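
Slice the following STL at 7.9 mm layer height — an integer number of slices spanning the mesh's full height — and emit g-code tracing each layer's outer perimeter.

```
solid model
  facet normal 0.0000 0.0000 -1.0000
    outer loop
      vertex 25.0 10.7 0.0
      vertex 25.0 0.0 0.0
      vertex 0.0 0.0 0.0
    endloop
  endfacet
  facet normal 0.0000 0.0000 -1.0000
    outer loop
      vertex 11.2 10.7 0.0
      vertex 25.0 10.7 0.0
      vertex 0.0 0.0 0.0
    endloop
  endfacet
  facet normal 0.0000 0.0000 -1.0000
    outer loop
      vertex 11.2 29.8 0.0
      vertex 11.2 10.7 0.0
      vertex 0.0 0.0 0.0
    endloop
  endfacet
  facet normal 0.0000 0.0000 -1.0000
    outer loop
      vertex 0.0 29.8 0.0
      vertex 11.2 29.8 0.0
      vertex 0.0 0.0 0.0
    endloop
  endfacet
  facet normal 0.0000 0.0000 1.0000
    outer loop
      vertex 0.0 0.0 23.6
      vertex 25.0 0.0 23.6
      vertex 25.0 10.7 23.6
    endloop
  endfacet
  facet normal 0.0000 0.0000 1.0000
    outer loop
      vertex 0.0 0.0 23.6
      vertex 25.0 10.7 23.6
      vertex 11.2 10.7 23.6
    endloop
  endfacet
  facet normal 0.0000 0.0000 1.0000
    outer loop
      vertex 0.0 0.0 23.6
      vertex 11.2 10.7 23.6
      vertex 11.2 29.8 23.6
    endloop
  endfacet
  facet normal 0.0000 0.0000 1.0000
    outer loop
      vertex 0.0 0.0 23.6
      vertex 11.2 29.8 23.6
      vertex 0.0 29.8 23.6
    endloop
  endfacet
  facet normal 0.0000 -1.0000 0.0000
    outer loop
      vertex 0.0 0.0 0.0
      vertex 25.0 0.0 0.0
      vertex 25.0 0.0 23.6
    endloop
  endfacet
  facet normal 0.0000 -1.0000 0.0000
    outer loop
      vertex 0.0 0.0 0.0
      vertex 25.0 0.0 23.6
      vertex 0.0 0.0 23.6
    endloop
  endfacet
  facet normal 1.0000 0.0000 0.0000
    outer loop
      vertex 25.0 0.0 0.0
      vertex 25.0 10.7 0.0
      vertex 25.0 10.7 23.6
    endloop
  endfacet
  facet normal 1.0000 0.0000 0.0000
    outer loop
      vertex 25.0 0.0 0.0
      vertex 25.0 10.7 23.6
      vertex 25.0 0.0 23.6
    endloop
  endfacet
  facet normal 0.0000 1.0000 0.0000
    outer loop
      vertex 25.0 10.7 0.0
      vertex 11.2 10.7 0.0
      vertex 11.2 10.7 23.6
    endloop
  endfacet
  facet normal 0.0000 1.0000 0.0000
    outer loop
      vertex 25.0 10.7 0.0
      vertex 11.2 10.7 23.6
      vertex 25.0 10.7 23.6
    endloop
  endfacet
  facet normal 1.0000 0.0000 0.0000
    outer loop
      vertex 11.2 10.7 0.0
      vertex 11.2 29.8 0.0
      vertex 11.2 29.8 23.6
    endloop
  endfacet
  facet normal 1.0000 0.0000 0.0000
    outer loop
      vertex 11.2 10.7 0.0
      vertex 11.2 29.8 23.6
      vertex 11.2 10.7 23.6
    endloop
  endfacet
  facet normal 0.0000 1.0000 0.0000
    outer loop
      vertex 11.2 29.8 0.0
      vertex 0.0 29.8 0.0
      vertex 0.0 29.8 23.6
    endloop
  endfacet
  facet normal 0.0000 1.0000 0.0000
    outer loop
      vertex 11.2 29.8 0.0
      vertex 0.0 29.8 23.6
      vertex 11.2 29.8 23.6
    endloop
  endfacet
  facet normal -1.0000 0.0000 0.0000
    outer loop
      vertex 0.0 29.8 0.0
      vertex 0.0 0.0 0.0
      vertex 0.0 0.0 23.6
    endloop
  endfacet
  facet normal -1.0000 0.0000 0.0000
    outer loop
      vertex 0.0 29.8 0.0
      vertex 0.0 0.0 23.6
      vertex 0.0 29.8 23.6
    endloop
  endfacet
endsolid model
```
; perimeter-only toolpath
G21 ; units = mm
G90 ; absolute positioning
G28 ; home
; layer 1
G0 Z7.9
G0 X0.0 Y0.0
G1 X25.0 Y0.0
G1 X25.0 Y10.7
G1 X11.2 Y10.7
G1 X11.2 Y29.8
G1 X0.0 Y29.8
G1 X0.0 Y0.0
; layer 2
G0 Z15.7
G0 X0.0 Y0.0
G1 X25.0 Y0.0
G1 X25.0 Y10.7
G1 X11.2 Y10.7
G1 X11.2 Y29.8
G1 X0.0 Y29.8
G1 X0.0 Y0.0
; layer 3
G0 Z23.6
G0 X0.0 Y0.0
G1 X25.0 Y0.0
G1 X25.0 Y10.7
G1 X11.2 Y10.7
G1 X11.2 Y29.8
G1 X0.0 Y29.8
G1 X0.0 Y0.0
M2 ; end

The solid is an L-shaped prism: outer 25 × 29.8 mm, arm thicknesses ≈ 10.7 mm (horizontal) and 11.2 mm (vertical), extruded 23.6 mm in z. Slicing at Δz = 7.9 mm — 3 equal slices spanning the solid's height, so layer i sits at z = i·h/3 — gives 3 non-empty perimeters. Each is a 6-segment closed polygon; G0 lifts to the layer z and rapids to the start vertex, then G1 traces the edges.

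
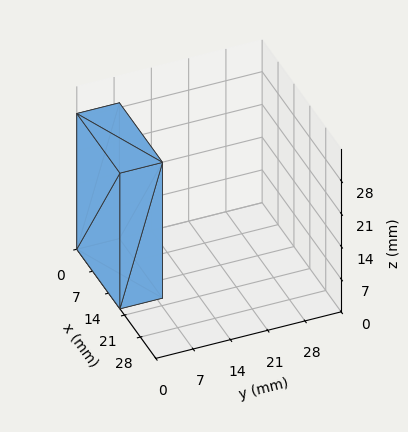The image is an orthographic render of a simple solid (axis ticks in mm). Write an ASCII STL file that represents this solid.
Reading the render: the shape is a rectangular box, roughly 19 × 8 mm footprint and 29 mm tall (dimensions read to the nearest mm from the axis ticks). For the STL, each face is triangulated and given an outward normal.

solid part
  facet normal 0.0000 0.0000 -1.0000
    outer loop
      vertex 19.000 8.000 0.000
      vertex 19.000 0.000 0.000
      vertex 0.000 0.000 0.000
    endloop
  endfacet
  facet normal 0.0000 0.0000 -1.0000
    outer loop
      vertex 0.000 8.000 0.000
      vertex 19.000 8.000 0.000
      vertex 0.000 0.000 0.000
    endloop
  endfacet
  facet normal 0.0000 0.0000 1.0000
    outer loop
      vertex 0.000 0.000 29.000
      vertex 19.000 0.000 29.000
      vertex 19.000 8.000 29.000
    endloop
  endfacet
  facet normal 0.0000 0.0000 1.0000
    outer loop
      vertex 0.000 0.000 29.000
      vertex 19.000 8.000 29.000
      vertex 0.000 8.000 29.000
    endloop
  endfacet
  facet normal 0.0000 -1.0000 0.0000
    outer loop
      vertex 0.000 0.000 0.000
      vertex 19.000 0.000 0.000
      vertex 19.000 0.000 29.000
    endloop
  endfacet
  facet normal 0.0000 -1.0000 0.0000
    outer loop
      vertex 0.000 0.000 0.000
      vertex 19.000 0.000 29.000
      vertex 0.000 0.000 29.000
    endloop
  endfacet
  facet normal 0.0000 1.0000 0.0000
    outer loop
      vertex 19.000 8.000 29.000
      vertex 19.000 8.000 0.000
      vertex 0.000 8.000 0.000
    endloop
  endfacet
  facet normal 0.0000 1.0000 0.0000
    outer loop
      vertex 0.000 8.000 29.000
      vertex 19.000 8.000 29.000
      vertex 0.000 8.000 0.000
    endloop
  endfacet
  facet normal -1.0000 0.0000 0.0000
    outer loop
      vertex 0.000 8.000 29.000
      vertex 0.000 8.000 0.000
      vertex 0.000 0.000 0.000
    endloop
  endfacet
  facet normal -1.0000 0.0000 0.0000
    outer loop
      vertex 0.000 0.000 29.000
      vertex 0.000 8.000 29.000
      vertex 0.000 0.000 0.000
    endloop
  endfacet
  facet normal 1.0000 0.0000 0.0000
    outer loop
      vertex 19.000 0.000 0.000
      vertex 19.000 8.000 0.000
      vertex 19.000 8.000 29.000
    endloop
  endfacet
  facet normal 1.0000 0.0000 0.0000
    outer loop
      vertex 19.000 0.000 0.000
      vertex 19.000 8.000 29.000
      vertex 19.000 0.000 29.000
    endloop
  endfacet
endsolid part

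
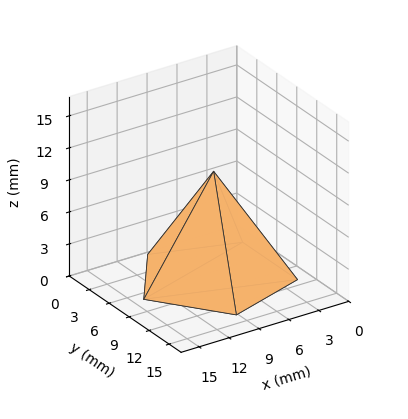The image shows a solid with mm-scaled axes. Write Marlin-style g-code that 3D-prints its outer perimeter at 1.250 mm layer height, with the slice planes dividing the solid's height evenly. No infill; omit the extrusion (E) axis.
Reading the render: the shape is a regular 5-sided pyramid, base circumscribed radius ≈ 7 mm, apex at z ≈ 10 mm (dimensions read to the nearest mm from the axis ticks). For the g-code, the solid's height is divided into equal slices at the stated Δz and each level perimeter traced with G1 moves after a G0 lift.

; perimeter-only toolpath
G21 ; units = mm
G90 ; absolute positioning
G28 ; home
; layer 1
G0 Z1.250
G0 X13.125 Y7.000
G1 X8.893 Y12.825
G1 X2.045 Y10.600
G1 X2.045 Y3.400
G1 X8.893 Y1.175
G1 X13.125 Y7.000
; layer 2
G0 Z2.500
G0 X12.250 Y7.000
G1 X8.622 Y11.993
G1 X2.753 Y10.085
G1 X2.753 Y3.915
G1 X8.622 Y2.007
G1 X12.250 Y7.000
; layer 3
G0 Z3.750
G0 X11.375 Y7.000
G1 X8.352 Y11.161
G1 X3.461 Y9.571
G1 X3.461 Y4.429
G1 X8.352 Y2.839
G1 X11.375 Y7.000
; layer 4
G0 Z5.000
G0 X10.500 Y7.000
G1 X8.082 Y10.329
G1 X4.168 Y9.057
G1 X4.168 Y4.943
G1 X8.082 Y3.671
G1 X10.500 Y7.000
; layer 5
G0 Z6.250
G0 X9.625 Y7.000
G1 X7.811 Y9.496
G1 X4.876 Y8.543
G1 X4.876 Y5.457
G1 X7.811 Y4.504
G1 X9.625 Y7.000
; layer 6
G0 Z7.500
G0 X8.750 Y7.000
G1 X7.541 Y8.664
G1 X5.584 Y8.029
G1 X5.584 Y5.971
G1 X7.541 Y5.336
G1 X8.750 Y7.000
; layer 7
G0 Z8.750
G0 X7.875 Y7.000
G1 X7.270 Y7.832
G1 X6.292 Y7.514
G1 X6.292 Y6.486
G1 X7.270 Y6.168
G1 X7.875 Y7.000
M2 ; end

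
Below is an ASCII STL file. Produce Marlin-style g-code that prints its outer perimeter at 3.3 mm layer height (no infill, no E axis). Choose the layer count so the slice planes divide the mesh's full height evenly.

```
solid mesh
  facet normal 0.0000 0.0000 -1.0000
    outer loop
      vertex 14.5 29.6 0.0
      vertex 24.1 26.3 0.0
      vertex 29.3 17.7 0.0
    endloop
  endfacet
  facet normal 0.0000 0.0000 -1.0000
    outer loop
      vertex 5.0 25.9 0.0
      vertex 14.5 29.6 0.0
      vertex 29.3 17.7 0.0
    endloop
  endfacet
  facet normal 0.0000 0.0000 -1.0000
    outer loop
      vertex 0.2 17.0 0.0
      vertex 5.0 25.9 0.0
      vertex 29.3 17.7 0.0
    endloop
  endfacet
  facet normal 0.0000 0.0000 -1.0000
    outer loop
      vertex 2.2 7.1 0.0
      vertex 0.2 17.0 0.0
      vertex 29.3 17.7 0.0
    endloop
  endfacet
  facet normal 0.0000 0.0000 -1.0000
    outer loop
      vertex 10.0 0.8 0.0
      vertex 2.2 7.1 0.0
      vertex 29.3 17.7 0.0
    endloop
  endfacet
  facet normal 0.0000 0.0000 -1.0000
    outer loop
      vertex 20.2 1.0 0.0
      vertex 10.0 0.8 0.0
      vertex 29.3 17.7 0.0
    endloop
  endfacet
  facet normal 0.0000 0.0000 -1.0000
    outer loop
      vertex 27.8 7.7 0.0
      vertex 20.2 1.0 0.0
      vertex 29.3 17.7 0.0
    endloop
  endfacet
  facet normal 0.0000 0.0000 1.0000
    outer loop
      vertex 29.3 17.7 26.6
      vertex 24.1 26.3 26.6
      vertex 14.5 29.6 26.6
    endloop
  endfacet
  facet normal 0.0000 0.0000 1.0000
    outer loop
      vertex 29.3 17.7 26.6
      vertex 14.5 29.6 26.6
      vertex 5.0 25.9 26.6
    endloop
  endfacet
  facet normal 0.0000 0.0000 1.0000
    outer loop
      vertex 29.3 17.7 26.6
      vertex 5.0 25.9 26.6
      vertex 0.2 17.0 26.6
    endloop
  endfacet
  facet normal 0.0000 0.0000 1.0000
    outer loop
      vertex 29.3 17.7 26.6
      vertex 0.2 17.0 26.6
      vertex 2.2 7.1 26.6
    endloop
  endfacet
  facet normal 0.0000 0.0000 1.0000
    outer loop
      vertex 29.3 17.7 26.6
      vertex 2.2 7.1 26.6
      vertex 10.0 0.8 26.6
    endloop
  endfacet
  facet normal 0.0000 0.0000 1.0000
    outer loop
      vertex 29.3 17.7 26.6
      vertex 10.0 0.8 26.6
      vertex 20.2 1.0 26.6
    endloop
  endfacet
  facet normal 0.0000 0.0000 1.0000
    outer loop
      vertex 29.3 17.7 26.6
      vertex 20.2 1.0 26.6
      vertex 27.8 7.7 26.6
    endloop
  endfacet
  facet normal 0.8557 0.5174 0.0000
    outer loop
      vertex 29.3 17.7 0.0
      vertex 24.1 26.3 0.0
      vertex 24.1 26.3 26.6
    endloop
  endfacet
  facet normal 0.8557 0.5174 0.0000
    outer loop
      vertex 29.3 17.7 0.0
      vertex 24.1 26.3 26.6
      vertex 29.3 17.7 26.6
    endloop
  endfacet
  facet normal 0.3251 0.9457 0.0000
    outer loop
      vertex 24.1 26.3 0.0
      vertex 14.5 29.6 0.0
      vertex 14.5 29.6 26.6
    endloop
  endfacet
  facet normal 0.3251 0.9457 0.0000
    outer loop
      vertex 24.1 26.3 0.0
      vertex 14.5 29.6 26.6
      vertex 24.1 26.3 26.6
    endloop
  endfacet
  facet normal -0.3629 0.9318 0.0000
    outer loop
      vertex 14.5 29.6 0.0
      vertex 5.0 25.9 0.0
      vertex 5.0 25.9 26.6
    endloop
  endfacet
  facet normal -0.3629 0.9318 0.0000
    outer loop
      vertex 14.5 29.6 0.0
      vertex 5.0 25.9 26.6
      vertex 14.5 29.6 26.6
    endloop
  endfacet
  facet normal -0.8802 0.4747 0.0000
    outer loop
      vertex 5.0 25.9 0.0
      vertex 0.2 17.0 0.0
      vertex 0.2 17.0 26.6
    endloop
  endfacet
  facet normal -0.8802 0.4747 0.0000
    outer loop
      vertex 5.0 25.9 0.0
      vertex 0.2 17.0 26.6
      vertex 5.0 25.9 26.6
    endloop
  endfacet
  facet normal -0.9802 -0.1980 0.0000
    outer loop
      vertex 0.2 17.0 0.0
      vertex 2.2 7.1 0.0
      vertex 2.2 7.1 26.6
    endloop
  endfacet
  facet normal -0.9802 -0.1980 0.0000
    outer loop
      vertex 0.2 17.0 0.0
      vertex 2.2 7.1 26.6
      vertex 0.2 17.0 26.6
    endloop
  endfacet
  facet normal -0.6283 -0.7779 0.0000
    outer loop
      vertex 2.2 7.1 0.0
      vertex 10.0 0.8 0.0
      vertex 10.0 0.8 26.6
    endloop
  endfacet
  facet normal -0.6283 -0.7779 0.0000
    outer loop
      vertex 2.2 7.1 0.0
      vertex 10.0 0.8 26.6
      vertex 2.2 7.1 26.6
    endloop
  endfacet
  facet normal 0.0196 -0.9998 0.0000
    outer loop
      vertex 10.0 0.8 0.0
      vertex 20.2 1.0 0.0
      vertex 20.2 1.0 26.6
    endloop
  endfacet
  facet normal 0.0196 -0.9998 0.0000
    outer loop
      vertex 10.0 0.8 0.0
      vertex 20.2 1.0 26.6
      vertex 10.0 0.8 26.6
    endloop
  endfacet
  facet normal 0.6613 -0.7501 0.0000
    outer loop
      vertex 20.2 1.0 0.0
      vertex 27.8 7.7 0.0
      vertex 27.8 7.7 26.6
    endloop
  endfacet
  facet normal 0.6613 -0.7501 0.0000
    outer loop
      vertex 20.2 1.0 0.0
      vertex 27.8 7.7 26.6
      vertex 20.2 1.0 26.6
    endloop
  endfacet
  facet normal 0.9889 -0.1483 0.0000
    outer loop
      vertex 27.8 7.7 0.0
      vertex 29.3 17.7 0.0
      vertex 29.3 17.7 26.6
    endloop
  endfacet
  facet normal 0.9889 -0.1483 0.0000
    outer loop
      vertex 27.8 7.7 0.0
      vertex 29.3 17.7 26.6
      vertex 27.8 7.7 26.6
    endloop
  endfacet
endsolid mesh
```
; perimeter-only toolpath
G21 ; units = mm
G90 ; absolute positioning
G28 ; home
; layer 1
G0 Z3.3
G0 X29.3 Y17.7
G1 X24.1 Y26.3
G1 X14.5 Y29.6
G1 X5.0 Y25.9
G1 X0.2 Y17.0
G1 X2.2 Y7.1
G1 X10.0 Y0.8
G1 X20.2 Y1.0
G1 X27.8 Y7.7
G1 X29.3 Y17.7
; layer 2
G0 Z6.7
G0 X29.3 Y17.7
G1 X24.1 Y26.3
G1 X14.5 Y29.6
G1 X5.0 Y25.9
G1 X0.2 Y17.0
G1 X2.2 Y7.1
G1 X10.0 Y0.8
G1 X20.2 Y1.0
G1 X27.8 Y7.7
G1 X29.3 Y17.7
; layer 3
G0 Z10.0
G0 X29.3 Y17.7
G1 X24.1 Y26.3
G1 X14.5 Y29.6
G1 X5.0 Y25.9
G1 X0.2 Y17.0
G1 X2.2 Y7.1
G1 X10.0 Y0.8
G1 X20.2 Y1.0
G1 X27.8 Y7.7
G1 X29.3 Y17.7
; layer 4
G0 Z13.3
G0 X29.3 Y17.7
G1 X24.1 Y26.3
G1 X14.5 Y29.6
G1 X5.0 Y25.9
G1 X0.2 Y17.0
G1 X2.2 Y7.1
G1 X10.0 Y0.8
G1 X20.2 Y1.0
G1 X27.8 Y7.7
G1 X29.3 Y17.7
; layer 5
G0 Z16.6
G0 X29.3 Y17.7
G1 X24.1 Y26.3
G1 X14.5 Y29.6
G1 X5.0 Y25.9
G1 X0.2 Y17.0
G1 X2.2 Y7.1
G1 X10.0 Y0.8
G1 X20.2 Y1.0
G1 X27.8 Y7.7
G1 X29.3 Y17.7
; layer 6
G0 Z20.0
G0 X29.3 Y17.7
G1 X24.1 Y26.3
G1 X14.5 Y29.6
G1 X5.0 Y25.9
G1 X0.2 Y17.0
G1 X2.2 Y7.1
G1 X10.0 Y0.8
G1 X20.2 Y1.0
G1 X27.8 Y7.7
G1 X29.3 Y17.7
; layer 7
G0 Z23.3
G0 X29.3 Y17.7
G1 X24.1 Y26.3
G1 X14.5 Y29.6
G1 X5.0 Y25.9
G1 X0.2 Y17.0
G1 X2.2 Y7.1
G1 X10.0 Y0.8
G1 X20.2 Y1.0
G1 X27.8 Y7.7
G1 X29.3 Y17.7
; layer 8
G0 Z26.6
G0 X29.3 Y17.7
G1 X24.1 Y26.3
G1 X14.5 Y29.6
G1 X5.0 Y25.9
G1 X0.2 Y17.0
G1 X2.2 Y7.1
G1 X10.0 Y0.8
G1 X20.2 Y1.0
G1 X27.8 Y7.7
G1 X29.3 Y17.7
M2 ; end

The solid is a regular 9-sided prism (a cylinder approximated with 9 flat sides), circumscribed radius ≈ 14.8 mm, height ≈ 26.6 mm. Slicing at Δz = 3.3 mm — 8 equal slices spanning the solid's height, so layer i sits at z = i·h/8 — gives 8 non-empty perimeters. Each is a 9-segment closed polygon; G0 lifts to the layer z and rapids to the start vertex, then G1 traces the edges.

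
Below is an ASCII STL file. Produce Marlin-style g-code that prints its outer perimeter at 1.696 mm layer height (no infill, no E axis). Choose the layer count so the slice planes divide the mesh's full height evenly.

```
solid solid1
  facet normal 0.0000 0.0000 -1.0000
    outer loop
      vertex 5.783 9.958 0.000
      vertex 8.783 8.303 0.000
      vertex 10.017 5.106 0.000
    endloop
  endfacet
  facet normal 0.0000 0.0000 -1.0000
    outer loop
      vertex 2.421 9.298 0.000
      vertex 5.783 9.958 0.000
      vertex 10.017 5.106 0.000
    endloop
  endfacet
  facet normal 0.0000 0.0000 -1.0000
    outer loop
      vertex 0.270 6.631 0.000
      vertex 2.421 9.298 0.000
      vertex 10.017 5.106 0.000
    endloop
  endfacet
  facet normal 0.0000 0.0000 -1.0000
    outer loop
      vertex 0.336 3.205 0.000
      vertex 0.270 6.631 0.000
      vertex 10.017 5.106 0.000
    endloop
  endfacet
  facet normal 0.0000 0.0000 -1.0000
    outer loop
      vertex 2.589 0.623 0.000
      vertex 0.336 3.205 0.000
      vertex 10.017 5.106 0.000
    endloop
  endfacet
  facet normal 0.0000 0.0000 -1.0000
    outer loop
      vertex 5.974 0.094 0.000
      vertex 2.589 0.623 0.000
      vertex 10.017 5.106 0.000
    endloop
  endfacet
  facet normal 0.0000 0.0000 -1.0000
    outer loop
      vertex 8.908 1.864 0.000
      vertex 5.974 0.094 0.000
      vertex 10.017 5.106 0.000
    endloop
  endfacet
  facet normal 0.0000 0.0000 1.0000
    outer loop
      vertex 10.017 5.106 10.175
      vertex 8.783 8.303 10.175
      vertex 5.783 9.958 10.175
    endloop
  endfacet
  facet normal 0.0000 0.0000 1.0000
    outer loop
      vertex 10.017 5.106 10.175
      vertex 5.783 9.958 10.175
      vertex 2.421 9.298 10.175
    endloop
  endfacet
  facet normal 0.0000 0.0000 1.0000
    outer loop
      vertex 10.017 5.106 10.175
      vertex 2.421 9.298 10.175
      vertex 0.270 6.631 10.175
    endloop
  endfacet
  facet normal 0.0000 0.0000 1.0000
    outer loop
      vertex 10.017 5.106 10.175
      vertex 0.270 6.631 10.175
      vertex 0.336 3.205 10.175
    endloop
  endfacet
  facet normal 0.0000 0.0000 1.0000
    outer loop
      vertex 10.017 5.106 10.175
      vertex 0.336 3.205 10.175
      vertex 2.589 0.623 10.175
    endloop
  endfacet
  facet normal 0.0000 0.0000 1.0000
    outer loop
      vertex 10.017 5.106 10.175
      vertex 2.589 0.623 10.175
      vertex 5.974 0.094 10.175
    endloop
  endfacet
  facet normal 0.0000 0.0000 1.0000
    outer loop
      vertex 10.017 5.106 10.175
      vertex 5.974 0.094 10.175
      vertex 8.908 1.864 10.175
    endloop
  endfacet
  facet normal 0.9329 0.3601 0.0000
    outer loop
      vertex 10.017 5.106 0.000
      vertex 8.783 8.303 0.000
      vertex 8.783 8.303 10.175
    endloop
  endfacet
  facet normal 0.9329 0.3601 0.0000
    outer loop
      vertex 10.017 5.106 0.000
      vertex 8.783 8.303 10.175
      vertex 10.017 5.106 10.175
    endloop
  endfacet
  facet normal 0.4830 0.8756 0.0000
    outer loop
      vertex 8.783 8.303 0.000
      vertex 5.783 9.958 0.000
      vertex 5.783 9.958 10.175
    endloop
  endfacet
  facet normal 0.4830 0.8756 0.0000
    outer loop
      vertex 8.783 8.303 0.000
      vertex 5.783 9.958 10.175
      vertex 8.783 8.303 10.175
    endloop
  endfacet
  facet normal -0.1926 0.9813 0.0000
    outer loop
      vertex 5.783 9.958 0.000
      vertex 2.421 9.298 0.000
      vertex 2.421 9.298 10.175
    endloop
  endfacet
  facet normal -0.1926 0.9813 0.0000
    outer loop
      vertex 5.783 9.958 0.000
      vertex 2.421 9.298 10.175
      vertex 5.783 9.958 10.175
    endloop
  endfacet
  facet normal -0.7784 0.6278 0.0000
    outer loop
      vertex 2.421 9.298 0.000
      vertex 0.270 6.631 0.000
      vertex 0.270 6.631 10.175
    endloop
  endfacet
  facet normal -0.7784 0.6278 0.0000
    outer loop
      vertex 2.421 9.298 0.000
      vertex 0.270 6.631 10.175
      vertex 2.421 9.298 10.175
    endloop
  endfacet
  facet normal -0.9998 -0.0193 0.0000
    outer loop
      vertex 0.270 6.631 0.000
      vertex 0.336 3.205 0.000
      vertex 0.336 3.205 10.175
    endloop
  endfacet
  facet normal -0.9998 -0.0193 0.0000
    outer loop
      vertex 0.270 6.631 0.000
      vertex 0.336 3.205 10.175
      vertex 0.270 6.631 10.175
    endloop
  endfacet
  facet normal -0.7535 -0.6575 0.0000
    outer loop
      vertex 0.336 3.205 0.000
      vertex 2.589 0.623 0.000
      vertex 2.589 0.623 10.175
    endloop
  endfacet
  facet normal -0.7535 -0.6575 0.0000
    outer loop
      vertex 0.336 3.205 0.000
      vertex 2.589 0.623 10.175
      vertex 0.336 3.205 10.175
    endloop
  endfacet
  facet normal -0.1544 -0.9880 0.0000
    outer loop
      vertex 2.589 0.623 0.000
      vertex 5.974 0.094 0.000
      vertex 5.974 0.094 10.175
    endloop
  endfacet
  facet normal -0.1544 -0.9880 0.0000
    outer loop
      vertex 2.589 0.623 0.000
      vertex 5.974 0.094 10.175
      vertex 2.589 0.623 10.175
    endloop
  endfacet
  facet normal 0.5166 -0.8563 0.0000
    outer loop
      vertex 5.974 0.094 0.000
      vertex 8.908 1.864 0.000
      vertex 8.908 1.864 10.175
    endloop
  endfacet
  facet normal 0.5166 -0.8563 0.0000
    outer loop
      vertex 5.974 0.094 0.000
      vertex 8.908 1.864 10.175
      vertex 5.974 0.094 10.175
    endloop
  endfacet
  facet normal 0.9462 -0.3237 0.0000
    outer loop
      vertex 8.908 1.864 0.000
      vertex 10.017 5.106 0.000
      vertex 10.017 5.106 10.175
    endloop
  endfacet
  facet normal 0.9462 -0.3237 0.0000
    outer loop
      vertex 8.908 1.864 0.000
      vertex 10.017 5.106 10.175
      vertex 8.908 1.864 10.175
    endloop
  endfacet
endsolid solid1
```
; perimeter-only toolpath
G21 ; units = mm
G90 ; absolute positioning
G28 ; home
; layer 1
G0 Z1.696
G0 X10.017 Y5.106
G1 X8.783 Y8.303
G1 X5.783 Y9.958
G1 X2.421 Y9.298
G1 X0.270 Y6.631
G1 X0.336 Y3.205
G1 X2.589 Y0.623
G1 X5.974 Y0.094
G1 X8.908 Y1.864
G1 X10.017 Y5.106
; layer 2
G0 Z3.392
G0 X10.017 Y5.106
G1 X8.783 Y8.303
G1 X5.783 Y9.958
G1 X2.421 Y9.298
G1 X0.270 Y6.631
G1 X0.336 Y3.205
G1 X2.589 Y0.623
G1 X5.974 Y0.094
G1 X8.908 Y1.864
G1 X10.017 Y5.106
; layer 3
G0 Z5.088
G0 X10.017 Y5.106
G1 X8.783 Y8.303
G1 X5.783 Y9.958
G1 X2.421 Y9.298
G1 X0.270 Y6.631
G1 X0.336 Y3.205
G1 X2.589 Y0.623
G1 X5.974 Y0.094
G1 X8.908 Y1.864
G1 X10.017 Y5.106
; layer 4
G0 Z6.783
G0 X10.017 Y5.106
G1 X8.783 Y8.303
G1 X5.783 Y9.958
G1 X2.421 Y9.298
G1 X0.270 Y6.631
G1 X0.336 Y3.205
G1 X2.589 Y0.623
G1 X5.974 Y0.094
G1 X8.908 Y1.864
G1 X10.017 Y5.106
; layer 5
G0 Z8.479
G0 X10.017 Y5.106
G1 X8.783 Y8.303
G1 X5.783 Y9.958
G1 X2.421 Y9.298
G1 X0.270 Y6.631
G1 X0.336 Y3.205
G1 X2.589 Y0.623
G1 X5.974 Y0.094
G1 X8.908 Y1.864
G1 X10.017 Y5.106
; layer 6
G0 Z10.175
G0 X10.017 Y5.106
G1 X8.783 Y8.303
G1 X5.783 Y9.958
G1 X2.421 Y9.298
G1 X0.270 Y6.631
G1 X0.336 Y3.205
G1 X2.589 Y0.623
G1 X5.974 Y0.094
G1 X8.908 Y1.864
G1 X10.017 Y5.106
M2 ; end

The solid is a regular 9-sided prism (a cylinder approximated with 9 flat sides), circumscribed radius ≈ 5.01 mm, height ≈ 10.2 mm. Slicing at Δz = 1.696 mm — 6 equal slices spanning the solid's height, so layer i sits at z = i·h/6 — gives 6 non-empty perimeters. Each is a 9-segment closed polygon; G0 lifts to the layer z and rapids to the start vertex, then G1 traces the edges.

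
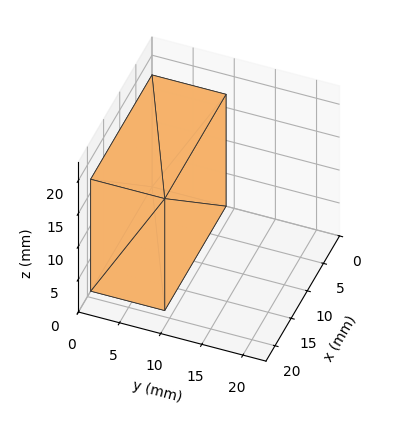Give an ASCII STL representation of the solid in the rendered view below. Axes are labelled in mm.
Reading the render: the shape is a rectangular box, roughly 19 × 9 mm footprint and 17 mm tall (dimensions read to the nearest mm from the axis ticks). For the STL, each face is triangulated and given an outward normal.

solid part
  facet normal 0.0000 0.0000 -1.0000
    outer loop
      vertex 19.00 9.00 0.00
      vertex 19.00 0.00 0.00
      vertex 0.00 0.00 0.00
    endloop
  endfacet
  facet normal 0.0000 0.0000 -1.0000
    outer loop
      vertex 0.00 9.00 0.00
      vertex 19.00 9.00 0.00
      vertex 0.00 0.00 0.00
    endloop
  endfacet
  facet normal 0.0000 0.0000 1.0000
    outer loop
      vertex 0.00 0.00 17.00
      vertex 19.00 0.00 17.00
      vertex 19.00 9.00 17.00
    endloop
  endfacet
  facet normal 0.0000 0.0000 1.0000
    outer loop
      vertex 0.00 0.00 17.00
      vertex 19.00 9.00 17.00
      vertex 0.00 9.00 17.00
    endloop
  endfacet
  facet normal 0.0000 -1.0000 0.0000
    outer loop
      vertex 0.00 0.00 0.00
      vertex 19.00 0.00 0.00
      vertex 19.00 0.00 17.00
    endloop
  endfacet
  facet normal 0.0000 -1.0000 0.0000
    outer loop
      vertex 0.00 0.00 0.00
      vertex 19.00 0.00 17.00
      vertex 0.00 0.00 17.00
    endloop
  endfacet
  facet normal 0.0000 1.0000 0.0000
    outer loop
      vertex 19.00 9.00 17.00
      vertex 19.00 9.00 0.00
      vertex 0.00 9.00 0.00
    endloop
  endfacet
  facet normal 0.0000 1.0000 0.0000
    outer loop
      vertex 0.00 9.00 17.00
      vertex 19.00 9.00 17.00
      vertex 0.00 9.00 0.00
    endloop
  endfacet
  facet normal -1.0000 0.0000 0.0000
    outer loop
      vertex 0.00 9.00 17.00
      vertex 0.00 9.00 0.00
      vertex 0.00 0.00 0.00
    endloop
  endfacet
  facet normal -1.0000 0.0000 0.0000
    outer loop
      vertex 0.00 0.00 17.00
      vertex 0.00 9.00 17.00
      vertex 0.00 0.00 0.00
    endloop
  endfacet
  facet normal 1.0000 0.0000 0.0000
    outer loop
      vertex 19.00 0.00 0.00
      vertex 19.00 9.00 0.00
      vertex 19.00 9.00 17.00
    endloop
  endfacet
  facet normal 1.0000 0.0000 0.0000
    outer loop
      vertex 19.00 0.00 0.00
      vertex 19.00 9.00 17.00
      vertex 19.00 0.00 17.00
    endloop
  endfacet
endsolid part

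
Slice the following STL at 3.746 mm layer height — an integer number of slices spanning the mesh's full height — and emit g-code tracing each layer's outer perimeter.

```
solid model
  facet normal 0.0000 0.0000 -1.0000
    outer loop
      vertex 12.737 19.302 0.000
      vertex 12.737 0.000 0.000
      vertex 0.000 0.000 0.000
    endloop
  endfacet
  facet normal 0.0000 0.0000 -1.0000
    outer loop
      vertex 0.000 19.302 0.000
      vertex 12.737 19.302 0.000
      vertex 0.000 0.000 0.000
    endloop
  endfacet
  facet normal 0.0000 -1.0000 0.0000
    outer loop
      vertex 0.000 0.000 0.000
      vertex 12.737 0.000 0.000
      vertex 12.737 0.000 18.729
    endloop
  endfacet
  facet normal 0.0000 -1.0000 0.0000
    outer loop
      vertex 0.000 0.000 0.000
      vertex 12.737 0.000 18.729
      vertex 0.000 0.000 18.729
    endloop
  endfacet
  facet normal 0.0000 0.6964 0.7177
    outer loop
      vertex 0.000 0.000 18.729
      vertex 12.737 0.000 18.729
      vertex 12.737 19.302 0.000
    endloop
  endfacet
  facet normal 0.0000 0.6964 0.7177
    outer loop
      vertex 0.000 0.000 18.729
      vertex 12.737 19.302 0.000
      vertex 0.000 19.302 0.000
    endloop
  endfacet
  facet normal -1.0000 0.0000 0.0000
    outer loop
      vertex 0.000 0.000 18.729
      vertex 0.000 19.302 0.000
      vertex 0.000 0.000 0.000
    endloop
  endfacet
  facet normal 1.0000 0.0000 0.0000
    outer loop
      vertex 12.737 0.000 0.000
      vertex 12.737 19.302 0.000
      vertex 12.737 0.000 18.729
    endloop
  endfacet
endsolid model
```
; perimeter-only toolpath
G21 ; units = mm
G90 ; absolute positioning
G28 ; home
; layer 1
G0 Z3.746
G0 X0.000 Y0.000
G1 X12.737 Y0.000
G1 X12.737 Y15.442
G1 X0.000 Y15.442
G1 X0.000 Y0.000
; layer 2
G0 Z7.492
G0 X0.000 Y0.000
G1 X12.737 Y0.000
G1 X12.737 Y11.581
G1 X0.000 Y11.581
G1 X0.000 Y0.000
; layer 3
G0 Z11.237
G0 X0.000 Y0.000
G1 X12.737 Y0.000
G1 X12.737 Y7.721
G1 X0.000 Y7.721
G1 X0.000 Y0.000
; layer 4
G0 Z14.983
G0 X0.000 Y0.000
G1 X12.737 Y0.000
G1 X12.737 Y3.860
G1 X0.000 Y3.860
G1 X0.000 Y0.000
M2 ; end

The solid is a wedge (ramp): 12.7 × 19.3 mm base, rising to 18.7 mm along the y=0 edge and sloping linearly to z=0 at y=19.3. Slicing at Δz = 3.746 mm — 5 equal slices spanning the solid's height, so layer i sits at z = i·h/5 — gives 4 non-empty perimeters. Each is a 4-segment closed polygon; G0 lifts to the layer z and rapids to the start vertex, then G1 traces the edges. The cross-section shrinks linearly with z (the slice at the apex is degenerate and omitted).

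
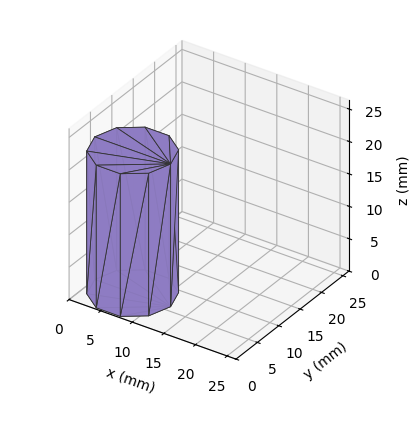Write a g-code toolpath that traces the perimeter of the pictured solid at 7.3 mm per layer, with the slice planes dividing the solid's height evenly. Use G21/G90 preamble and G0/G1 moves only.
Reading the render: the shape is a regular 10-sided prism (a cylinder approximated with 10 flat sides), circumscribed radius ≈ 6 mm, height ≈ 22 mm (dimensions read to the nearest mm from the axis ticks). For the g-code, the solid's height is divided into equal slices at the stated Δz and each level perimeter traced with G1 moves after a G0 lift.

; perimeter-only toolpath
G21 ; units = mm
G90 ; absolute positioning
G28 ; home
; layer 1
G0 Z7.3
G0 X12.0 Y6.0
G1 X10.9 Y9.5
G1 X7.9 Y11.7
G1 X4.1 Y11.7
G1 X1.1 Y9.5
G1 X0.0 Y6.0
G1 X1.1 Y2.5
G1 X4.1 Y0.3
G1 X7.9 Y0.3
G1 X10.9 Y2.5
G1 X12.0 Y6.0
; layer 2
G0 Z14.7
G0 X12.0 Y6.0
G1 X10.9 Y9.5
G1 X7.9 Y11.7
G1 X4.1 Y11.7
G1 X1.1 Y9.5
G1 X0.0 Y6.0
G1 X1.1 Y2.5
G1 X4.1 Y0.3
G1 X7.9 Y0.3
G1 X10.9 Y2.5
G1 X12.0 Y6.0
; layer 3
G0 Z22.0
G0 X12.0 Y6.0
G1 X10.9 Y9.5
G1 X7.9 Y11.7
G1 X4.1 Y11.7
G1 X1.1 Y9.5
G1 X0.0 Y6.0
G1 X1.1 Y2.5
G1 X4.1 Y0.3
G1 X7.9 Y0.3
G1 X10.9 Y2.5
G1 X12.0 Y6.0
M2 ; end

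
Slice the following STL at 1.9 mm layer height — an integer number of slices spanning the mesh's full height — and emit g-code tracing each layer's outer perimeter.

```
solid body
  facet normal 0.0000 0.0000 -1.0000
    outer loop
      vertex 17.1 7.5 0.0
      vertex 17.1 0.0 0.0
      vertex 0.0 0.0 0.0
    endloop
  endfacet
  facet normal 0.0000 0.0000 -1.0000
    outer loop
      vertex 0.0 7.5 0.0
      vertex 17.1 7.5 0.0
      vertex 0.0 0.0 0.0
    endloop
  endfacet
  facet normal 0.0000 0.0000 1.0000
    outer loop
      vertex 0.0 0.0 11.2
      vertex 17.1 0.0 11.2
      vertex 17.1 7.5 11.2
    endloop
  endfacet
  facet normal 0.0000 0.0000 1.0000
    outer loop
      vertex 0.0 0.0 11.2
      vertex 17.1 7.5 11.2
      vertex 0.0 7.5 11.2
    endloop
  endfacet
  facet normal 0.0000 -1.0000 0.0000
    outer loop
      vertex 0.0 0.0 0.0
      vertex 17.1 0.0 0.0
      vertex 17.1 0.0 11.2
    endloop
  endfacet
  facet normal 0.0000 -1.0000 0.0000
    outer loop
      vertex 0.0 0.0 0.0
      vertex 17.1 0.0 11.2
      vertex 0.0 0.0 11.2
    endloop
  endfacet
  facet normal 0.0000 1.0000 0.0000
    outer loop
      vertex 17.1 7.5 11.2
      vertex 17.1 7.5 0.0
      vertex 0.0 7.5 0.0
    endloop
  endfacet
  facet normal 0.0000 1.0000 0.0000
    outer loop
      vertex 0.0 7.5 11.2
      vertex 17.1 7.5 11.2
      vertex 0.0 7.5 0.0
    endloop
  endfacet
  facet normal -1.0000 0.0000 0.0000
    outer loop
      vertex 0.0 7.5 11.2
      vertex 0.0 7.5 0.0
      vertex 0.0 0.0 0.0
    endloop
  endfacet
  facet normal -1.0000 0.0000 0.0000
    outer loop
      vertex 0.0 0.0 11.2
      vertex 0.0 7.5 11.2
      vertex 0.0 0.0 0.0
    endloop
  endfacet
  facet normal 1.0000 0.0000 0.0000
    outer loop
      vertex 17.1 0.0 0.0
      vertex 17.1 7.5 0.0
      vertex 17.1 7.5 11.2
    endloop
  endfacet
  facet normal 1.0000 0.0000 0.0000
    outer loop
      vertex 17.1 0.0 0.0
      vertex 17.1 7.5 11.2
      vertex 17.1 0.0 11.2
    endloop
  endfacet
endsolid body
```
; perimeter-only toolpath
G21 ; units = mm
G90 ; absolute positioning
G28 ; home
; layer 1
G0 Z1.9
G0 X0.0 Y0.0
G1 X17.1 Y0.0
G1 X17.1 Y7.5
G1 X0.0 Y7.5
G1 X0.0 Y0.0
; layer 2
G0 Z3.7
G0 X0.0 Y0.0
G1 X17.1 Y0.0
G1 X17.1 Y7.5
G1 X0.0 Y7.5
G1 X0.0 Y0.0
; layer 3
G0 Z5.6
G0 X0.0 Y0.0
G1 X17.1 Y0.0
G1 X17.1 Y7.5
G1 X0.0 Y7.5
G1 X0.0 Y0.0
; layer 4
G0 Z7.5
G0 X0.0 Y0.0
G1 X17.1 Y0.0
G1 X17.1 Y7.5
G1 X0.0 Y7.5
G1 X0.0 Y0.0
; layer 5
G0 Z9.3
G0 X0.0 Y0.0
G1 X17.1 Y0.0
G1 X17.1 Y7.5
G1 X0.0 Y7.5
G1 X0.0 Y0.0
; layer 6
G0 Z11.2
G0 X0.0 Y0.0
G1 X17.1 Y0.0
G1 X17.1 Y7.5
G1 X0.0 Y7.5
G1 X0.0 Y0.0
M2 ; end

The solid is a rectangular box, roughly 17.1 × 7.5 mm footprint and 11.2 mm tall. Slicing at Δz = 1.9 mm — 6 equal slices spanning the solid's height, so layer i sits at z = i·h/6 — gives 6 non-empty perimeters. Each is a 4-segment closed polygon; G0 lifts to the layer z and rapids to the start vertex, then G1 traces the edges.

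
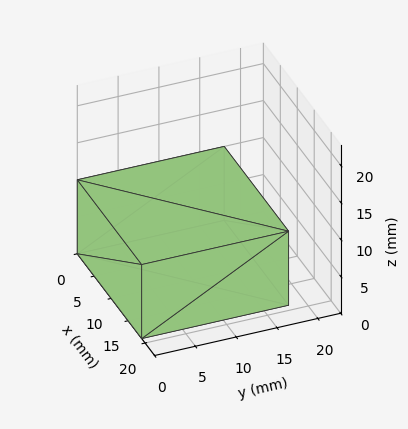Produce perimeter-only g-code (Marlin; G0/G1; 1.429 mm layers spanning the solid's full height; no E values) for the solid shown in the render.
Reading the render: the shape is a rectangular box, roughly 19 × 18 mm footprint and 10 mm tall (dimensions read to the nearest mm from the axis ticks). For the g-code, the solid's height is divided into equal slices at the stated Δz and each level perimeter traced with G1 moves after a G0 lift.

; perimeter-only toolpath
G21 ; units = mm
G90 ; absolute positioning
G28 ; home
; layer 1
G0 Z1.429
G0 X0.000 Y0.000
G1 X19.000 Y0.000
G1 X19.000 Y18.000
G1 X0.000 Y18.000
G1 X0.000 Y0.000
; layer 2
G0 Z2.857
G0 X0.000 Y0.000
G1 X19.000 Y0.000
G1 X19.000 Y18.000
G1 X0.000 Y18.000
G1 X0.000 Y0.000
; layer 3
G0 Z4.286
G0 X0.000 Y0.000
G1 X19.000 Y0.000
G1 X19.000 Y18.000
G1 X0.000 Y18.000
G1 X0.000 Y0.000
; layer 4
G0 Z5.714
G0 X0.000 Y0.000
G1 X19.000 Y0.000
G1 X19.000 Y18.000
G1 X0.000 Y18.000
G1 X0.000 Y0.000
; layer 5
G0 Z7.143
G0 X0.000 Y0.000
G1 X19.000 Y0.000
G1 X19.000 Y18.000
G1 X0.000 Y18.000
G1 X0.000 Y0.000
; layer 6
G0 Z8.571
G0 X0.000 Y0.000
G1 X19.000 Y0.000
G1 X19.000 Y18.000
G1 X0.000 Y18.000
G1 X0.000 Y0.000
; layer 7
G0 Z10.000
G0 X0.000 Y0.000
G1 X19.000 Y0.000
G1 X19.000 Y18.000
G1 X0.000 Y18.000
G1 X0.000 Y0.000
M2 ; end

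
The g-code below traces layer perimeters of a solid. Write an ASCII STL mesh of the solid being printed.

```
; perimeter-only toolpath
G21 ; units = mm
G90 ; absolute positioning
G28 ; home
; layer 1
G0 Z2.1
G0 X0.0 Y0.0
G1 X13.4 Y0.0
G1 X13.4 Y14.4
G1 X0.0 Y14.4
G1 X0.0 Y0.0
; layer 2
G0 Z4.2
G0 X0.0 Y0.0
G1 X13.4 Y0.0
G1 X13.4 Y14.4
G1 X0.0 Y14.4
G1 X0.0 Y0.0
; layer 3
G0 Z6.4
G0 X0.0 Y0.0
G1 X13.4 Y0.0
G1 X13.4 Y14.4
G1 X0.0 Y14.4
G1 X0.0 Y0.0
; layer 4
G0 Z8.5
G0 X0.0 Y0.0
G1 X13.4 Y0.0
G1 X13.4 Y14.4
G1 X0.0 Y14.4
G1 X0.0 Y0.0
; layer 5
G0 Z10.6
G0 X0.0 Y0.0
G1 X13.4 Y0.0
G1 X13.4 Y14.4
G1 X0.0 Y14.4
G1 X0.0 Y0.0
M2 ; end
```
solid part
  facet normal 0.0000 0.0000 -1.0000
    outer loop
      vertex 13.4 14.4 0.0
      vertex 13.4 0.0 0.0
      vertex 0.0 0.0 0.0
    endloop
  endfacet
  facet normal 0.0000 0.0000 -1.0000
    outer loop
      vertex 0.0 14.4 0.0
      vertex 13.4 14.4 0.0
      vertex 0.0 0.0 0.0
    endloop
  endfacet
  facet normal 0.0000 0.0000 1.0000
    outer loop
      vertex 0.0 0.0 10.6
      vertex 13.4 0.0 10.6
      vertex 13.4 14.4 10.6
    endloop
  endfacet
  facet normal 0.0000 0.0000 1.0000
    outer loop
      vertex 0.0 0.0 10.6
      vertex 13.4 14.4 10.6
      vertex 0.0 14.4 10.6
    endloop
  endfacet
  facet normal 0.0000 -1.0000 0.0000
    outer loop
      vertex 0.0 0.0 0.0
      vertex 13.4 0.0 0.0
      vertex 13.4 0.0 10.6
    endloop
  endfacet
  facet normal 0.0000 -1.0000 0.0000
    outer loop
      vertex 0.0 0.0 0.0
      vertex 13.4 0.0 10.6
      vertex 0.0 0.0 10.6
    endloop
  endfacet
  facet normal 0.0000 1.0000 0.0000
    outer loop
      vertex 13.4 14.4 10.6
      vertex 13.4 14.4 0.0
      vertex 0.0 14.4 0.0
    endloop
  endfacet
  facet normal 0.0000 1.0000 0.0000
    outer loop
      vertex 0.0 14.4 10.6
      vertex 13.4 14.4 10.6
      vertex 0.0 14.4 0.0
    endloop
  endfacet
  facet normal -1.0000 0.0000 0.0000
    outer loop
      vertex 0.0 14.4 10.6
      vertex 0.0 14.4 0.0
      vertex 0.0 0.0 0.0
    endloop
  endfacet
  facet normal -1.0000 0.0000 0.0000
    outer loop
      vertex 0.0 0.0 10.6
      vertex 0.0 14.4 10.6
      vertex 0.0 0.0 0.0
    endloop
  endfacet
  facet normal 1.0000 0.0000 0.0000
    outer loop
      vertex 13.4 0.0 0.0
      vertex 13.4 14.4 0.0
      vertex 13.4 14.4 10.6
    endloop
  endfacet
  facet normal 1.0000 0.0000 0.0000
    outer loop
      vertex 13.4 0.0 0.0
      vertex 13.4 14.4 10.6
      vertex 13.4 0.0 10.6
    endloop
  endfacet
endsolid part

The G0 Z moves step by Δz≈2.1 mm. Every layer's G1 loop is the same polygon, so the solid is a straight extrusion of it from z=0 to z≈10.6. Closing with flat bottom and top caps and triangulating gives 12 facets — a rectangular box, roughly 13.4 × 14.4 mm footprint and 10.6 mm tall.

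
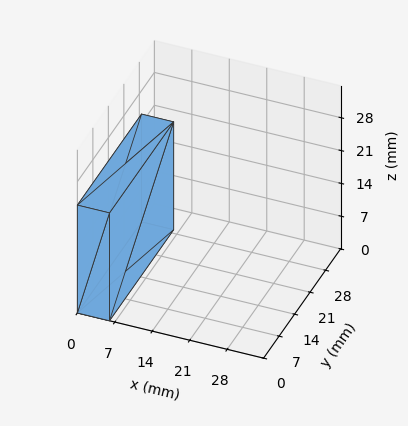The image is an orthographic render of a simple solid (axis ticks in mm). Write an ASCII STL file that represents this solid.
Reading the render: the shape is a rectangular box, roughly 6 × 29 mm footprint and 23 mm tall (dimensions read to the nearest mm from the axis ticks). For the STL, each face is triangulated and given an outward normal.

solid part
  facet normal 0.0000 0.0000 -1.0000
    outer loop
      vertex 6.0 29.0 0.0
      vertex 6.0 0.0 0.0
      vertex 0.0 0.0 0.0
    endloop
  endfacet
  facet normal 0.0000 0.0000 -1.0000
    outer loop
      vertex 0.0 29.0 0.0
      vertex 6.0 29.0 0.0
      vertex 0.0 0.0 0.0
    endloop
  endfacet
  facet normal 0.0000 0.0000 1.0000
    outer loop
      vertex 0.0 0.0 23.0
      vertex 6.0 0.0 23.0
      vertex 6.0 29.0 23.0
    endloop
  endfacet
  facet normal 0.0000 0.0000 1.0000
    outer loop
      vertex 0.0 0.0 23.0
      vertex 6.0 29.0 23.0
      vertex 0.0 29.0 23.0
    endloop
  endfacet
  facet normal 0.0000 -1.0000 0.0000
    outer loop
      vertex 0.0 0.0 0.0
      vertex 6.0 0.0 0.0
      vertex 6.0 0.0 23.0
    endloop
  endfacet
  facet normal 0.0000 -1.0000 0.0000
    outer loop
      vertex 0.0 0.0 0.0
      vertex 6.0 0.0 23.0
      vertex 0.0 0.0 23.0
    endloop
  endfacet
  facet normal 0.0000 1.0000 0.0000
    outer loop
      vertex 6.0 29.0 23.0
      vertex 6.0 29.0 0.0
      vertex 0.0 29.0 0.0
    endloop
  endfacet
  facet normal 0.0000 1.0000 0.0000
    outer loop
      vertex 0.0 29.0 23.0
      vertex 6.0 29.0 23.0
      vertex 0.0 29.0 0.0
    endloop
  endfacet
  facet normal -1.0000 0.0000 0.0000
    outer loop
      vertex 0.0 29.0 23.0
      vertex 0.0 29.0 0.0
      vertex 0.0 0.0 0.0
    endloop
  endfacet
  facet normal -1.0000 0.0000 0.0000
    outer loop
      vertex 0.0 0.0 23.0
      vertex 0.0 29.0 23.0
      vertex 0.0 0.0 0.0
    endloop
  endfacet
  facet normal 1.0000 0.0000 0.0000
    outer loop
      vertex 6.0 0.0 0.0
      vertex 6.0 29.0 0.0
      vertex 6.0 29.0 23.0
    endloop
  endfacet
  facet normal 1.0000 0.0000 0.0000
    outer loop
      vertex 6.0 0.0 0.0
      vertex 6.0 29.0 23.0
      vertex 6.0 0.0 23.0
    endloop
  endfacet
endsolid part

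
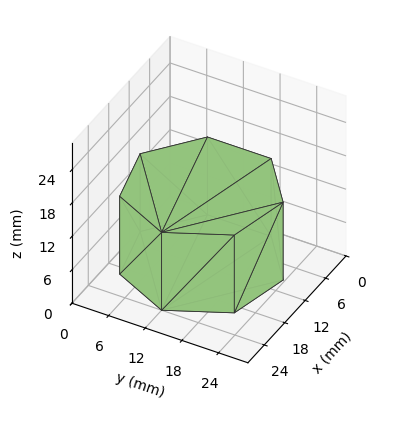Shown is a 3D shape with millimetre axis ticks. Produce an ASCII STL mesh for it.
Reading the render: the shape is a regular 7-sided prism (a cylinder approximated with 7 flat sides), circumscribed radius ≈ 12 mm, height ≈ 14 mm (dimensions read to the nearest mm from the axis ticks). For the STL, each face is triangulated and given an outward normal.

solid part
  facet normal 0.0000 0.0000 -1.0000
    outer loop
      vertex 9.33 23.70 0.00
      vertex 19.48 21.38 0.00
      vertex 24.00 12.00 0.00
    endloop
  endfacet
  facet normal 0.0000 0.0000 -1.0000
    outer loop
      vertex 1.19 17.21 0.00
      vertex 9.33 23.70 0.00
      vertex 24.00 12.00 0.00
    endloop
  endfacet
  facet normal 0.0000 0.0000 -1.0000
    outer loop
      vertex 1.19 6.79 0.00
      vertex 1.19 17.21 0.00
      vertex 24.00 12.00 0.00
    endloop
  endfacet
  facet normal 0.0000 0.0000 -1.0000
    outer loop
      vertex 9.33 0.30 0.00
      vertex 1.19 6.79 0.00
      vertex 24.00 12.00 0.00
    endloop
  endfacet
  facet normal 0.0000 0.0000 -1.0000
    outer loop
      vertex 19.48 2.62 0.00
      vertex 9.33 0.30 0.00
      vertex 24.00 12.00 0.00
    endloop
  endfacet
  facet normal 0.0000 0.0000 1.0000
    outer loop
      vertex 24.00 12.00 14.00
      vertex 19.48 21.38 14.00
      vertex 9.33 23.70 14.00
    endloop
  endfacet
  facet normal 0.0000 0.0000 1.0000
    outer loop
      vertex 24.00 12.00 14.00
      vertex 9.33 23.70 14.00
      vertex 1.19 17.21 14.00
    endloop
  endfacet
  facet normal 0.0000 0.0000 1.0000
    outer loop
      vertex 24.00 12.00 14.00
      vertex 1.19 17.21 14.00
      vertex 1.19 6.79 14.00
    endloop
  endfacet
  facet normal 0.0000 0.0000 1.0000
    outer loop
      vertex 24.00 12.00 14.00
      vertex 1.19 6.79 14.00
      vertex 9.33 0.30 14.00
    endloop
  endfacet
  facet normal 0.0000 0.0000 1.0000
    outer loop
      vertex 24.00 12.00 14.00
      vertex 9.33 0.30 14.00
      vertex 19.48 2.62 14.00
    endloop
  endfacet
  facet normal 0.9009 0.4341 0.0000
    outer loop
      vertex 24.00 12.00 0.00
      vertex 19.48 21.38 0.00
      vertex 19.48 21.38 14.00
    endloop
  endfacet
  facet normal 0.9009 0.4341 0.0000
    outer loop
      vertex 24.00 12.00 0.00
      vertex 19.48 21.38 14.00
      vertex 24.00 12.00 14.00
    endloop
  endfacet
  facet normal 0.2228 0.9749 0.0000
    outer loop
      vertex 19.48 21.38 0.00
      vertex 9.33 23.70 0.00
      vertex 9.33 23.70 14.00
    endloop
  endfacet
  facet normal 0.2228 0.9749 0.0000
    outer loop
      vertex 19.48 21.38 0.00
      vertex 9.33 23.70 14.00
      vertex 19.48 21.38 14.00
    endloop
  endfacet
  facet normal -0.6234 0.7819 0.0000
    outer loop
      vertex 9.33 23.70 0.00
      vertex 1.19 17.21 0.00
      vertex 1.19 17.21 14.00
    endloop
  endfacet
  facet normal -0.6234 0.7819 0.0000
    outer loop
      vertex 9.33 23.70 0.00
      vertex 1.19 17.21 14.00
      vertex 9.33 23.70 14.00
    endloop
  endfacet
  facet normal -1.0000 0.0000 0.0000
    outer loop
      vertex 1.19 17.21 0.00
      vertex 1.19 6.79 0.00
      vertex 1.19 6.79 14.00
    endloop
  endfacet
  facet normal -1.0000 0.0000 0.0000
    outer loop
      vertex 1.19 17.21 0.00
      vertex 1.19 6.79 14.00
      vertex 1.19 17.21 14.00
    endloop
  endfacet
  facet normal -0.6234 -0.7819 0.0000
    outer loop
      vertex 1.19 6.79 0.00
      vertex 9.33 0.30 0.00
      vertex 9.33 0.30 14.00
    endloop
  endfacet
  facet normal -0.6234 -0.7819 0.0000
    outer loop
      vertex 1.19 6.79 0.00
      vertex 9.33 0.30 14.00
      vertex 1.19 6.79 14.00
    endloop
  endfacet
  facet normal 0.2228 -0.9749 0.0000
    outer loop
      vertex 9.33 0.30 0.00
      vertex 19.48 2.62 0.00
      vertex 19.48 2.62 14.00
    endloop
  endfacet
  facet normal 0.2228 -0.9749 0.0000
    outer loop
      vertex 9.33 0.30 0.00
      vertex 19.48 2.62 14.00
      vertex 9.33 0.30 14.00
    endloop
  endfacet
  facet normal 0.9009 -0.4341 0.0000
    outer loop
      vertex 19.48 2.62 0.00
      vertex 24.00 12.00 0.00
      vertex 24.00 12.00 14.00
    endloop
  endfacet
  facet normal 0.9009 -0.4341 0.0000
    outer loop
      vertex 19.48 2.62 0.00
      vertex 24.00 12.00 14.00
      vertex 19.48 2.62 14.00
    endloop
  endfacet
endsolid part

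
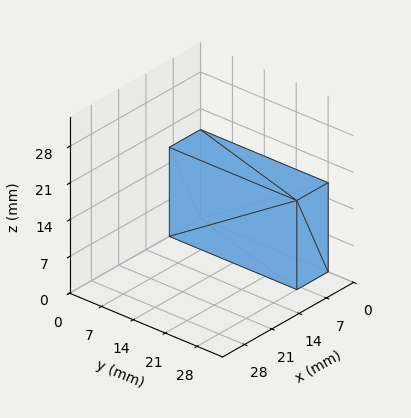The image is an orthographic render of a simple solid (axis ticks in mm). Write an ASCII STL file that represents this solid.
Reading the render: the shape is a rectangular box, roughly 8 × 28 mm footprint and 17 mm tall (dimensions read to the nearest mm from the axis ticks). For the STL, each face is triangulated and given an outward normal.

solid part
  facet normal 0.0000 0.0000 -1.0000
    outer loop
      vertex 8.00 28.00 0.00
      vertex 8.00 0.00 0.00
      vertex 0.00 0.00 0.00
    endloop
  endfacet
  facet normal 0.0000 0.0000 -1.0000
    outer loop
      vertex 0.00 28.00 0.00
      vertex 8.00 28.00 0.00
      vertex 0.00 0.00 0.00
    endloop
  endfacet
  facet normal 0.0000 0.0000 1.0000
    outer loop
      vertex 0.00 0.00 17.00
      vertex 8.00 0.00 17.00
      vertex 8.00 28.00 17.00
    endloop
  endfacet
  facet normal 0.0000 0.0000 1.0000
    outer loop
      vertex 0.00 0.00 17.00
      vertex 8.00 28.00 17.00
      vertex 0.00 28.00 17.00
    endloop
  endfacet
  facet normal 0.0000 -1.0000 0.0000
    outer loop
      vertex 0.00 0.00 0.00
      vertex 8.00 0.00 0.00
      vertex 8.00 0.00 17.00
    endloop
  endfacet
  facet normal 0.0000 -1.0000 0.0000
    outer loop
      vertex 0.00 0.00 0.00
      vertex 8.00 0.00 17.00
      vertex 0.00 0.00 17.00
    endloop
  endfacet
  facet normal 0.0000 1.0000 0.0000
    outer loop
      vertex 8.00 28.00 17.00
      vertex 8.00 28.00 0.00
      vertex 0.00 28.00 0.00
    endloop
  endfacet
  facet normal 0.0000 1.0000 0.0000
    outer loop
      vertex 0.00 28.00 17.00
      vertex 8.00 28.00 17.00
      vertex 0.00 28.00 0.00
    endloop
  endfacet
  facet normal -1.0000 0.0000 0.0000
    outer loop
      vertex 0.00 28.00 17.00
      vertex 0.00 28.00 0.00
      vertex 0.00 0.00 0.00
    endloop
  endfacet
  facet normal -1.0000 0.0000 0.0000
    outer loop
      vertex 0.00 0.00 17.00
      vertex 0.00 28.00 17.00
      vertex 0.00 0.00 0.00
    endloop
  endfacet
  facet normal 1.0000 0.0000 0.0000
    outer loop
      vertex 8.00 0.00 0.00
      vertex 8.00 28.00 0.00
      vertex 8.00 28.00 17.00
    endloop
  endfacet
  facet normal 1.0000 0.0000 0.0000
    outer loop
      vertex 8.00 0.00 0.00
      vertex 8.00 28.00 17.00
      vertex 8.00 0.00 17.00
    endloop
  endfacet
endsolid part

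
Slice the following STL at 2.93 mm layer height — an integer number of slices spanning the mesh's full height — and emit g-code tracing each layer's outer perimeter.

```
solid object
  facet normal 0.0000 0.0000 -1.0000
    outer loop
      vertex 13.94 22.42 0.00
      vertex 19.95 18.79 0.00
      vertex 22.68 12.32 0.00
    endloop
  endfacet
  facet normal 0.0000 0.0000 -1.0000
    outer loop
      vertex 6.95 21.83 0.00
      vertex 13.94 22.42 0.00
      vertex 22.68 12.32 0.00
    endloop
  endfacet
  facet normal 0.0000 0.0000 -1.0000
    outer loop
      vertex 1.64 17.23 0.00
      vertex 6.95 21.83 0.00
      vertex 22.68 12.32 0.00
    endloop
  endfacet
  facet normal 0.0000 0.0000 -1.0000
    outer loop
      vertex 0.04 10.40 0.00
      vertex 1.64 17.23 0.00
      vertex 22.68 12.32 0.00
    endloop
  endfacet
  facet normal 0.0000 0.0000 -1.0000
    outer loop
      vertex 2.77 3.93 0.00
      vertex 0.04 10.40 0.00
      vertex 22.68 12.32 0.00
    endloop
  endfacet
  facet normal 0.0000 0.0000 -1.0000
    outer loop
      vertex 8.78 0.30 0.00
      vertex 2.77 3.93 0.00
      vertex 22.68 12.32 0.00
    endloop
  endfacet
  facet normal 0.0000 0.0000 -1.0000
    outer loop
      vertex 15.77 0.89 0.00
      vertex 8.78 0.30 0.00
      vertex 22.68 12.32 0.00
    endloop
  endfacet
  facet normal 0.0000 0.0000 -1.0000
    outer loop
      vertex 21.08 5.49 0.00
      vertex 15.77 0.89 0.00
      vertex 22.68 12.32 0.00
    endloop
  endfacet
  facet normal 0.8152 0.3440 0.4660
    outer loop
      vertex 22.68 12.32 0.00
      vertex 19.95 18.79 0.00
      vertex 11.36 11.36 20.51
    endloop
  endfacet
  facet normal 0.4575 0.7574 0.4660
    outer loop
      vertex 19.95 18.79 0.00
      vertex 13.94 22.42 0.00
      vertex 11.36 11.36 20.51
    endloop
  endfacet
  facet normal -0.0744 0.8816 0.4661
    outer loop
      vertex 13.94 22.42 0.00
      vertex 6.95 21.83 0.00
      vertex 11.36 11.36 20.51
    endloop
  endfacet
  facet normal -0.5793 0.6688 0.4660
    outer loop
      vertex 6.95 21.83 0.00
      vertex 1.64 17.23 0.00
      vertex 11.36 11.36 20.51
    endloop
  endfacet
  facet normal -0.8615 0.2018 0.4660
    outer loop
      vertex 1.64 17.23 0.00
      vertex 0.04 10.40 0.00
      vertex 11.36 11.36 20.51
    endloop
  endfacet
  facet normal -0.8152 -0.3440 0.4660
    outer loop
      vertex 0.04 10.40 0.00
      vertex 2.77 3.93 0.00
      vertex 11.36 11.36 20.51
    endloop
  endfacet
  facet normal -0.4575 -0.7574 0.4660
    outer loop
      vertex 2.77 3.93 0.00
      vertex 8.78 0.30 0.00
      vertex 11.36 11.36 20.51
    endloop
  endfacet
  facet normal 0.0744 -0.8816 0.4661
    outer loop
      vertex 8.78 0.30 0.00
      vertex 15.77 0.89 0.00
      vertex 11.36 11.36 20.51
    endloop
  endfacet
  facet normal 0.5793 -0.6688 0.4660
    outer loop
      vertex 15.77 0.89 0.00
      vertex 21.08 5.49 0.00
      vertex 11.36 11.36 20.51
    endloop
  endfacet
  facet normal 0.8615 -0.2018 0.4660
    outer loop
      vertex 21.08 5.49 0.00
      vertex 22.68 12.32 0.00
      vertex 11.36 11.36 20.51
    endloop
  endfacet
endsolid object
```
; perimeter-only toolpath
G21 ; units = mm
G90 ; absolute positioning
G28 ; home
; layer 1
G0 Z2.93
G0 X21.06 Y12.18
G1 X18.72 Y17.73
G1 X13.57 Y20.84
G1 X7.58 Y20.33
G1 X3.03 Y16.39
G1 X1.66 Y10.54
G1 X4.00 Y4.99
G1 X9.15 Y1.88
G1 X15.14 Y2.39
G1 X19.69 Y6.33
G1 X21.06 Y12.18
; layer 2
G0 Z5.86
G0 X19.45 Y12.05
G1 X17.50 Y16.67
G1 X13.20 Y19.26
G1 X8.21 Y18.84
G1 X4.42 Y15.55
G1 X3.27 Y10.67
G1 X5.22 Y6.05
G1 X9.52 Y3.46
G1 X14.51 Y3.88
G1 X18.30 Y7.17
G1 X19.45 Y12.05
; layer 3
G0 Z8.79
G0 X17.83 Y11.91
G1 X16.27 Y15.61
G1 X12.83 Y17.68
G1 X8.84 Y17.34
G1 X5.81 Y14.71
G1 X4.89 Y10.81
G1 X6.45 Y7.11
G1 X9.89 Y5.04
G1 X13.88 Y5.38
G1 X16.91 Y8.01
G1 X17.83 Y11.91
; layer 4
G0 Z11.72
G0 X16.21 Y11.77
G1 X15.04 Y14.54
G1 X12.47 Y16.10
G1 X9.47 Y15.85
G1 X7.19 Y13.88
G1 X6.51 Y10.95
G1 X7.68 Y8.18
G1 X10.25 Y6.62
G1 X13.25 Y6.87
G1 X15.53 Y8.84
G1 X16.21 Y11.77
; layer 5
G0 Z14.65
G0 X14.59 Y11.63
G1 X13.81 Y13.48
G1 X12.10 Y14.52
G1 X10.10 Y14.35
G1 X8.58 Y13.04
G1 X8.13 Y11.09
G1 X8.91 Y9.24
G1 X10.62 Y8.20
G1 X12.62 Y8.37
G1 X14.14 Y9.68
G1 X14.59 Y11.63
; layer 6
G0 Z17.58
G0 X12.98 Y11.50
G1 X12.59 Y12.42
G1 X11.73 Y12.94
G1 X10.73 Y12.86
G1 X9.97 Y12.20
G1 X9.74 Y11.22
G1 X10.13 Y10.30
G1 X10.99 Y9.78
G1 X11.99 Y9.86
G1 X12.75 Y10.52
G1 X12.98 Y11.50
M2 ; end

The solid is a regular 10-sided pyramid, base circumscribed radius ≈ 11.4 mm, apex at z ≈ 20.5 mm. Slicing at Δz = 2.93 mm — 7 equal slices spanning the solid's height, so layer i sits at z = i·h/7 — gives 6 non-empty perimeters. Each is a 10-segment closed polygon; G0 lifts to the layer z and rapids to the start vertex, then G1 traces the edges. The cross-section shrinks linearly with z (the slice at the apex is degenerate and omitted).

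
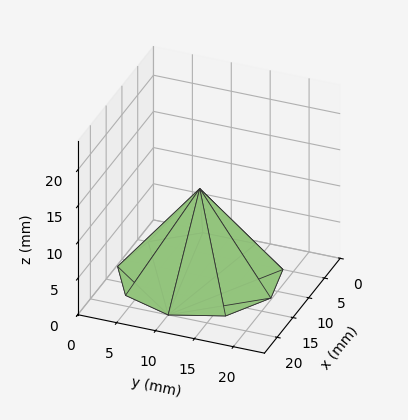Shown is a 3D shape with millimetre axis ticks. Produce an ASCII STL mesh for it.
Reading the render: the shape is a regular 9-sided pyramid, base circumscribed radius ≈ 10 mm, apex at z ≈ 12 mm (dimensions read to the nearest mm from the axis ticks). For the STL, each face is triangulated and given an outward normal.

solid part
  facet normal 0.0000 0.0000 -1.0000
    outer loop
      vertex 11.74 19.85 0.00
      vertex 17.66 16.43 0.00
      vertex 20.00 10.00 0.00
    endloop
  endfacet
  facet normal 0.0000 0.0000 -1.0000
    outer loop
      vertex 5.00 18.66 0.00
      vertex 11.74 19.85 0.00
      vertex 20.00 10.00 0.00
    endloop
  endfacet
  facet normal 0.0000 0.0000 -1.0000
    outer loop
      vertex 0.60 13.42 0.00
      vertex 5.00 18.66 0.00
      vertex 20.00 10.00 0.00
    endloop
  endfacet
  facet normal 0.0000 0.0000 -1.0000
    outer loop
      vertex 0.60 6.58 0.00
      vertex 0.60 13.42 0.00
      vertex 20.00 10.00 0.00
    endloop
  endfacet
  facet normal 0.0000 0.0000 -1.0000
    outer loop
      vertex 5.00 1.34 0.00
      vertex 0.60 6.58 0.00
      vertex 20.00 10.00 0.00
    endloop
  endfacet
  facet normal 0.0000 0.0000 -1.0000
    outer loop
      vertex 11.74 0.15 0.00
      vertex 5.00 1.34 0.00
      vertex 20.00 10.00 0.00
    endloop
  endfacet
  facet normal 0.0000 0.0000 -1.0000
    outer loop
      vertex 17.66 3.57 0.00
      vertex 11.74 0.15 0.00
      vertex 20.00 10.00 0.00
    endloop
  endfacet
  facet normal 0.7399 0.2692 0.6165
    outer loop
      vertex 20.00 10.00 0.00
      vertex 17.66 16.43 0.00
      vertex 10.00 10.00 12.00
    endloop
  endfacet
  facet normal 0.3938 0.6817 0.6166
    outer loop
      vertex 17.66 16.43 0.00
      vertex 11.74 19.85 0.00
      vertex 10.00 10.00 12.00
    endloop
  endfacet
  facet normal -0.1369 0.7753 0.6166
    outer loop
      vertex 11.74 19.85 0.00
      vertex 5.00 18.66 0.00
      vertex 10.00 10.00 12.00
    endloop
  endfacet
  facet normal -0.6029 0.5063 0.6166
    outer loop
      vertex 5.00 18.66 0.00
      vertex 0.60 13.42 0.00
      vertex 10.00 10.00 12.00
    endloop
  endfacet
  facet normal -0.7872 0.0000 0.6167
    outer loop
      vertex 0.60 13.42 0.00
      vertex 0.60 6.58 0.00
      vertex 10.00 10.00 12.00
    endloop
  endfacet
  facet normal -0.6029 -0.5063 0.6166
    outer loop
      vertex 0.60 6.58 0.00
      vertex 5.00 1.34 0.00
      vertex 10.00 10.00 12.00
    endloop
  endfacet
  facet normal -0.1369 -0.7753 0.6166
    outer loop
      vertex 5.00 1.34 0.00
      vertex 11.74 0.15 0.00
      vertex 10.00 10.00 12.00
    endloop
  endfacet
  facet normal 0.3938 -0.6817 0.6166
    outer loop
      vertex 11.74 0.15 0.00
      vertex 17.66 3.57 0.00
      vertex 10.00 10.00 12.00
    endloop
  endfacet
  facet normal 0.7399 -0.2692 0.6165
    outer loop
      vertex 17.66 3.57 0.00
      vertex 20.00 10.00 0.00
      vertex 10.00 10.00 12.00
    endloop
  endfacet
endsolid part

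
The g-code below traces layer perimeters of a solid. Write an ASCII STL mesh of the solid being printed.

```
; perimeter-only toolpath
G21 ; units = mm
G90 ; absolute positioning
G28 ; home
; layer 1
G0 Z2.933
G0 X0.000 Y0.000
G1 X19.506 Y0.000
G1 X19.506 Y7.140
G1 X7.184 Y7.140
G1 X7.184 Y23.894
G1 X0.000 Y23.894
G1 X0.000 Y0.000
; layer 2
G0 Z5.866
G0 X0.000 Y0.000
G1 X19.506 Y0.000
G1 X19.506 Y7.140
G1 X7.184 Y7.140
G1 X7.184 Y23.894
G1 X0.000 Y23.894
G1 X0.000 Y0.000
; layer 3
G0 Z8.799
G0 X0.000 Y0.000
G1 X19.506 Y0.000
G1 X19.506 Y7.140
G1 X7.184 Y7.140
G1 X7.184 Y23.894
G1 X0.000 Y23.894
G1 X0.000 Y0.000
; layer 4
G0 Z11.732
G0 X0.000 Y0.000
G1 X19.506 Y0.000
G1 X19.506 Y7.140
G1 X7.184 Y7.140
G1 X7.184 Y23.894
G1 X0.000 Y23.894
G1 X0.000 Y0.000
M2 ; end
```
solid part
  facet normal 0.0000 0.0000 -1.0000
    outer loop
      vertex 19.506 7.140 0.000
      vertex 19.506 0.000 0.000
      vertex 0.000 0.000 0.000
    endloop
  endfacet
  facet normal 0.0000 0.0000 -1.0000
    outer loop
      vertex 7.184 7.140 0.000
      vertex 19.506 7.140 0.000
      vertex 0.000 0.000 0.000
    endloop
  endfacet
  facet normal 0.0000 0.0000 -1.0000
    outer loop
      vertex 7.184 23.894 0.000
      vertex 7.184 7.140 0.000
      vertex 0.000 0.000 0.000
    endloop
  endfacet
  facet normal 0.0000 0.0000 -1.0000
    outer loop
      vertex 0.000 23.894 0.000
      vertex 7.184 23.894 0.000
      vertex 0.000 0.000 0.000
    endloop
  endfacet
  facet normal 0.0000 0.0000 1.0000
    outer loop
      vertex 0.000 0.000 11.732
      vertex 19.506 0.000 11.732
      vertex 19.506 7.140 11.732
    endloop
  endfacet
  facet normal 0.0000 0.0000 1.0000
    outer loop
      vertex 0.000 0.000 11.732
      vertex 19.506 7.140 11.732
      vertex 7.184 7.140 11.732
    endloop
  endfacet
  facet normal 0.0000 0.0000 1.0000
    outer loop
      vertex 0.000 0.000 11.732
      vertex 7.184 7.140 11.732
      vertex 7.184 23.894 11.732
    endloop
  endfacet
  facet normal 0.0000 0.0000 1.0000
    outer loop
      vertex 0.000 0.000 11.732
      vertex 7.184 23.894 11.732
      vertex 0.000 23.894 11.732
    endloop
  endfacet
  facet normal 0.0000 -1.0000 0.0000
    outer loop
      vertex 0.000 0.000 0.000
      vertex 19.506 0.000 0.000
      vertex 19.506 0.000 11.732
    endloop
  endfacet
  facet normal 0.0000 -1.0000 0.0000
    outer loop
      vertex 0.000 0.000 0.000
      vertex 19.506 0.000 11.732
      vertex 0.000 0.000 11.732
    endloop
  endfacet
  facet normal 1.0000 0.0000 0.0000
    outer loop
      vertex 19.506 0.000 0.000
      vertex 19.506 7.140 0.000
      vertex 19.506 7.140 11.732
    endloop
  endfacet
  facet normal 1.0000 0.0000 0.0000
    outer loop
      vertex 19.506 0.000 0.000
      vertex 19.506 7.140 11.732
      vertex 19.506 0.000 11.732
    endloop
  endfacet
  facet normal 0.0000 1.0000 0.0000
    outer loop
      vertex 19.506 7.140 0.000
      vertex 7.184 7.140 0.000
      vertex 7.184 7.140 11.732
    endloop
  endfacet
  facet normal 0.0000 1.0000 0.0000
    outer loop
      vertex 19.506 7.140 0.000
      vertex 7.184 7.140 11.732
      vertex 19.506 7.140 11.732
    endloop
  endfacet
  facet normal 1.0000 0.0000 0.0000
    outer loop
      vertex 7.184 7.140 0.000
      vertex 7.184 23.894 0.000
      vertex 7.184 23.894 11.732
    endloop
  endfacet
  facet normal 1.0000 0.0000 0.0000
    outer loop
      vertex 7.184 7.140 0.000
      vertex 7.184 23.894 11.732
      vertex 7.184 7.140 11.732
    endloop
  endfacet
  facet normal 0.0000 1.0000 0.0000
    outer loop
      vertex 7.184 23.894 0.000
      vertex 0.000 23.894 0.000
      vertex 0.000 23.894 11.732
    endloop
  endfacet
  facet normal 0.0000 1.0000 0.0000
    outer loop
      vertex 7.184 23.894 0.000
      vertex 0.000 23.894 11.732
      vertex 7.184 23.894 11.732
    endloop
  endfacet
  facet normal -1.0000 0.0000 0.0000
    outer loop
      vertex 0.000 23.894 0.000
      vertex 0.000 0.000 0.000
      vertex 0.000 0.000 11.732
    endloop
  endfacet
  facet normal -1.0000 0.0000 0.0000
    outer loop
      vertex 0.000 23.894 0.000
      vertex 0.000 0.000 11.732
      vertex 0.000 23.894 11.732
    endloop
  endfacet
endsolid part

The G0 Z moves step by Δz≈2.933 mm. Every layer's G1 loop is the same polygon, so the solid is a straight extrusion of it from z=0 to z≈11.7. Closing with flat bottom and top caps and triangulating gives 20 facets — an L-shaped prism: outer 19.5 × 23.9 mm, arm thicknesses ≈ 7.14 mm (horizontal) and 7.18 mm (vertical), extruded 11.7 mm in z.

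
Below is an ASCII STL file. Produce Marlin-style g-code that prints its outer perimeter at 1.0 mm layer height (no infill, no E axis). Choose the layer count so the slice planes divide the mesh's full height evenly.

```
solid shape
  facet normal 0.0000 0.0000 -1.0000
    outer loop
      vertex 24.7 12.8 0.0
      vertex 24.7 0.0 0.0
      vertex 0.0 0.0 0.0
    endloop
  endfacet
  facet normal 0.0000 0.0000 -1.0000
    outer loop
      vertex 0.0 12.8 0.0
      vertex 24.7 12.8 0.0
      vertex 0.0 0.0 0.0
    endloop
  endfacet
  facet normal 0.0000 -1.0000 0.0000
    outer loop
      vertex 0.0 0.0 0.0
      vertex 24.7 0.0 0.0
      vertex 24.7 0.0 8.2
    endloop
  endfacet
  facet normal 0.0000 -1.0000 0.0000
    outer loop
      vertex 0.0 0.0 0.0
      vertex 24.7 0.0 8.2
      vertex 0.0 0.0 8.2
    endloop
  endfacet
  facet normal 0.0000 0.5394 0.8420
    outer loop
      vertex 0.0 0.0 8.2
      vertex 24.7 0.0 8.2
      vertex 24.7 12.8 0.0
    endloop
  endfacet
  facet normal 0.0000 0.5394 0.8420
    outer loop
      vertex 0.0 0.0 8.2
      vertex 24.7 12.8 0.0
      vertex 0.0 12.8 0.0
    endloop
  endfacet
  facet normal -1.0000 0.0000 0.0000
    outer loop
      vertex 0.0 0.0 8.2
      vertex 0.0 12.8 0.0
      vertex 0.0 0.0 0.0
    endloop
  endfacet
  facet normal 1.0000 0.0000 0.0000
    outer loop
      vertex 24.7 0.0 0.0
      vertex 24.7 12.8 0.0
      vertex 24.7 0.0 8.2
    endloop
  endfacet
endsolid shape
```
; perimeter-only toolpath
G21 ; units = mm
G90 ; absolute positioning
G28 ; home
; layer 1
G0 Z1.0
G0 X0.0 Y0.0
G1 X24.7 Y0.0
G1 X24.7 Y11.2
G1 X0.0 Y11.2
G1 X0.0 Y0.0
; layer 2
G0 Z2.0
G0 X0.0 Y0.0
G1 X24.7 Y0.0
G1 X24.7 Y9.6
G1 X0.0 Y9.6
G1 X0.0 Y0.0
; layer 3
G0 Z3.1
G0 X0.0 Y0.0
G1 X24.7 Y0.0
G1 X24.7 Y8.0
G1 X0.0 Y8.0
G1 X0.0 Y0.0
; layer 4
G0 Z4.1
G0 X0.0 Y0.0
G1 X24.7 Y0.0
G1 X24.7 Y6.4
G1 X0.0 Y6.4
G1 X0.0 Y0.0
; layer 5
G0 Z5.1
G0 X0.0 Y0.0
G1 X24.7 Y0.0
G1 X24.7 Y4.8
G1 X0.0 Y4.8
G1 X0.0 Y0.0
; layer 6
G0 Z6.1
G0 X0.0 Y0.0
G1 X24.7 Y0.0
G1 X24.7 Y3.2
G1 X0.0 Y3.2
G1 X0.0 Y0.0
; layer 7
G0 Z7.2
G0 X0.0 Y0.0
G1 X24.7 Y0.0
G1 X24.7 Y1.6
G1 X0.0 Y1.6
G1 X0.0 Y0.0
M2 ; end

The solid is a wedge (ramp): 24.7 × 12.8 mm base, rising to 8.2 mm along the y=0 edge and sloping linearly to z=0 at y=12.8. Slicing at Δz = 1.0 mm — 8 equal slices spanning the solid's height, so layer i sits at z = i·h/8 — gives 7 non-empty perimeters. Each is a 4-segment closed polygon; G0 lifts to the layer z and rapids to the start vertex, then G1 traces the edges. The cross-section shrinks linearly with z (the slice at the apex is degenerate and omitted).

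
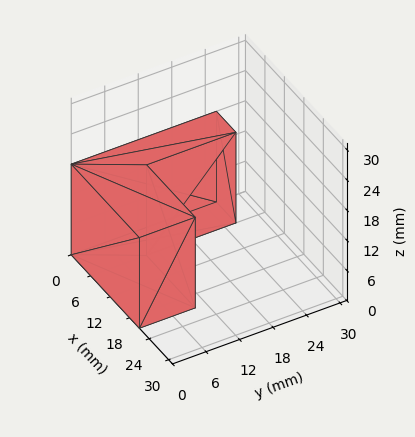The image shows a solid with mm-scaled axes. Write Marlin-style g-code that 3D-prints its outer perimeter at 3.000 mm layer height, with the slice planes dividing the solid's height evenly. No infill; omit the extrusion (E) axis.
Reading the render: the shape is an L-shaped prism: outer 21 × 26 mm, arm thicknesses ≈ 10 mm (horizontal) and 6 mm (vertical), extruded 18 mm in z (dimensions read to the nearest mm from the axis ticks). For the g-code, the solid's height is divided into equal slices at the stated Δz and each level perimeter traced with G1 moves after a G0 lift.

; perimeter-only toolpath
G21 ; units = mm
G90 ; absolute positioning
G28 ; home
; layer 1
G0 Z3.000
G0 X0.000 Y0.000
G1 X21.000 Y0.000
G1 X21.000 Y10.000
G1 X6.000 Y10.000
G1 X6.000 Y26.000
G1 X0.000 Y26.000
G1 X0.000 Y0.000
; layer 2
G0 Z6.000
G0 X0.000 Y0.000
G1 X21.000 Y0.000
G1 X21.000 Y10.000
G1 X6.000 Y10.000
G1 X6.000 Y26.000
G1 X0.000 Y26.000
G1 X0.000 Y0.000
; layer 3
G0 Z9.000
G0 X0.000 Y0.000
G1 X21.000 Y0.000
G1 X21.000 Y10.000
G1 X6.000 Y10.000
G1 X6.000 Y26.000
G1 X0.000 Y26.000
G1 X0.000 Y0.000
; layer 4
G0 Z12.000
G0 X0.000 Y0.000
G1 X21.000 Y0.000
G1 X21.000 Y10.000
G1 X6.000 Y10.000
G1 X6.000 Y26.000
G1 X0.000 Y26.000
G1 X0.000 Y0.000
; layer 5
G0 Z15.000
G0 X0.000 Y0.000
G1 X21.000 Y0.000
G1 X21.000 Y10.000
G1 X6.000 Y10.000
G1 X6.000 Y26.000
G1 X0.000 Y26.000
G1 X0.000 Y0.000
; layer 6
G0 Z18.000
G0 X0.000 Y0.000
G1 X21.000 Y0.000
G1 X21.000 Y10.000
G1 X6.000 Y10.000
G1 X6.000 Y26.000
G1 X0.000 Y26.000
G1 X0.000 Y0.000
M2 ; end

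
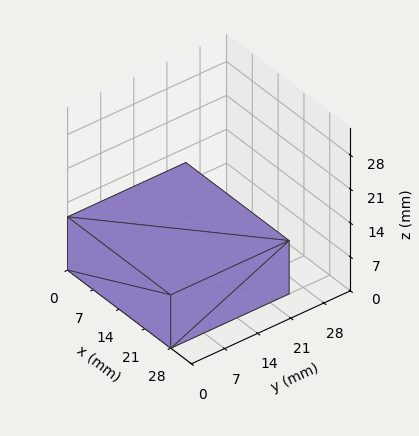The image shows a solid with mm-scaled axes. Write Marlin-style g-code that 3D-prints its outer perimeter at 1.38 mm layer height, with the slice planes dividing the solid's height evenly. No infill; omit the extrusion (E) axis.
Reading the render: the shape is a rectangular box, roughly 28 × 25 mm footprint and 11 mm tall (dimensions read to the nearest mm from the axis ticks). For the g-code, the solid's height is divided into equal slices at the stated Δz and each level perimeter traced with G1 moves after a G0 lift.

; perimeter-only toolpath
G21 ; units = mm
G90 ; absolute positioning
G28 ; home
; layer 1
G0 Z1.38
G0 X0.00 Y0.00
G1 X28.00 Y0.00
G1 X28.00 Y25.00
G1 X0.00 Y25.00
G1 X0.00 Y0.00
; layer 2
G0 Z2.75
G0 X0.00 Y0.00
G1 X28.00 Y0.00
G1 X28.00 Y25.00
G1 X0.00 Y25.00
G1 X0.00 Y0.00
; layer 3
G0 Z4.12
G0 X0.00 Y0.00
G1 X28.00 Y0.00
G1 X28.00 Y25.00
G1 X0.00 Y25.00
G1 X0.00 Y0.00
; layer 4
G0 Z5.50
G0 X0.00 Y0.00
G1 X28.00 Y0.00
G1 X28.00 Y25.00
G1 X0.00 Y25.00
G1 X0.00 Y0.00
; layer 5
G0 Z6.88
G0 X0.00 Y0.00
G1 X28.00 Y0.00
G1 X28.00 Y25.00
G1 X0.00 Y25.00
G1 X0.00 Y0.00
; layer 6
G0 Z8.25
G0 X0.00 Y0.00
G1 X28.00 Y0.00
G1 X28.00 Y25.00
G1 X0.00 Y25.00
G1 X0.00 Y0.00
; layer 7
G0 Z9.62
G0 X0.00 Y0.00
G1 X28.00 Y0.00
G1 X28.00 Y25.00
G1 X0.00 Y25.00
G1 X0.00 Y0.00
; layer 8
G0 Z11.00
G0 X0.00 Y0.00
G1 X28.00 Y0.00
G1 X28.00 Y25.00
G1 X0.00 Y25.00
G1 X0.00 Y0.00
M2 ; end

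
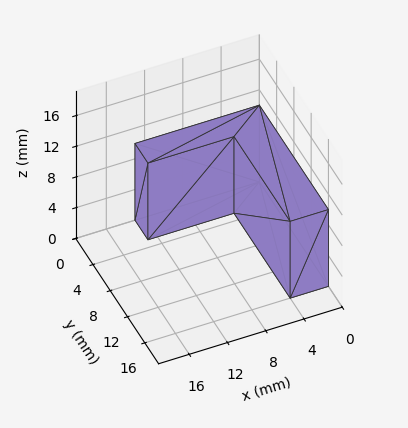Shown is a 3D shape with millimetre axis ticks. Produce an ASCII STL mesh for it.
Reading the render: the shape is an L-shaped prism: outer 13 × 16 mm, arm thicknesses ≈ 3 mm (horizontal) and 4 mm (vertical), extruded 10 mm in z (dimensions read to the nearest mm from the axis ticks). For the STL, each face is triangulated and given an outward normal.

solid part
  facet normal 0.0000 0.0000 -1.0000
    outer loop
      vertex 13.00 3.00 0.00
      vertex 13.00 0.00 0.00
      vertex 0.00 0.00 0.00
    endloop
  endfacet
  facet normal 0.0000 0.0000 -1.0000
    outer loop
      vertex 4.00 3.00 0.00
      vertex 13.00 3.00 0.00
      vertex 0.00 0.00 0.00
    endloop
  endfacet
  facet normal 0.0000 0.0000 -1.0000
    outer loop
      vertex 4.00 16.00 0.00
      vertex 4.00 3.00 0.00
      vertex 0.00 0.00 0.00
    endloop
  endfacet
  facet normal 0.0000 0.0000 -1.0000
    outer loop
      vertex 0.00 16.00 0.00
      vertex 4.00 16.00 0.00
      vertex 0.00 0.00 0.00
    endloop
  endfacet
  facet normal 0.0000 0.0000 1.0000
    outer loop
      vertex 0.00 0.00 10.00
      vertex 13.00 0.00 10.00
      vertex 13.00 3.00 10.00
    endloop
  endfacet
  facet normal 0.0000 0.0000 1.0000
    outer loop
      vertex 0.00 0.00 10.00
      vertex 13.00 3.00 10.00
      vertex 4.00 3.00 10.00
    endloop
  endfacet
  facet normal 0.0000 0.0000 1.0000
    outer loop
      vertex 0.00 0.00 10.00
      vertex 4.00 3.00 10.00
      vertex 4.00 16.00 10.00
    endloop
  endfacet
  facet normal 0.0000 0.0000 1.0000
    outer loop
      vertex 0.00 0.00 10.00
      vertex 4.00 16.00 10.00
      vertex 0.00 16.00 10.00
    endloop
  endfacet
  facet normal 0.0000 -1.0000 0.0000
    outer loop
      vertex 0.00 0.00 0.00
      vertex 13.00 0.00 0.00
      vertex 13.00 0.00 10.00
    endloop
  endfacet
  facet normal 0.0000 -1.0000 0.0000
    outer loop
      vertex 0.00 0.00 0.00
      vertex 13.00 0.00 10.00
      vertex 0.00 0.00 10.00
    endloop
  endfacet
  facet normal 1.0000 0.0000 0.0000
    outer loop
      vertex 13.00 0.00 0.00
      vertex 13.00 3.00 0.00
      vertex 13.00 3.00 10.00
    endloop
  endfacet
  facet normal 1.0000 0.0000 0.0000
    outer loop
      vertex 13.00 0.00 0.00
      vertex 13.00 3.00 10.00
      vertex 13.00 0.00 10.00
    endloop
  endfacet
  facet normal 0.0000 1.0000 0.0000
    outer loop
      vertex 13.00 3.00 0.00
      vertex 4.00 3.00 0.00
      vertex 4.00 3.00 10.00
    endloop
  endfacet
  facet normal 0.0000 1.0000 0.0000
    outer loop
      vertex 13.00 3.00 0.00
      vertex 4.00 3.00 10.00
      vertex 13.00 3.00 10.00
    endloop
  endfacet
  facet normal 1.0000 0.0000 0.0000
    outer loop
      vertex 4.00 3.00 0.00
      vertex 4.00 16.00 0.00
      vertex 4.00 16.00 10.00
    endloop
  endfacet
  facet normal 1.0000 0.0000 0.0000
    outer loop
      vertex 4.00 3.00 0.00
      vertex 4.00 16.00 10.00
      vertex 4.00 3.00 10.00
    endloop
  endfacet
  facet normal 0.0000 1.0000 0.0000
    outer loop
      vertex 4.00 16.00 0.00
      vertex 0.00 16.00 0.00
      vertex 0.00 16.00 10.00
    endloop
  endfacet
  facet normal 0.0000 1.0000 0.0000
    outer loop
      vertex 4.00 16.00 0.00
      vertex 0.00 16.00 10.00
      vertex 4.00 16.00 10.00
    endloop
  endfacet
  facet normal -1.0000 0.0000 0.0000
    outer loop
      vertex 0.00 16.00 0.00
      vertex 0.00 0.00 0.00
      vertex 0.00 0.00 10.00
    endloop
  endfacet
  facet normal -1.0000 0.0000 0.0000
    outer loop
      vertex 0.00 16.00 0.00
      vertex 0.00 0.00 10.00
      vertex 0.00 16.00 10.00
    endloop
  endfacet
endsolid part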